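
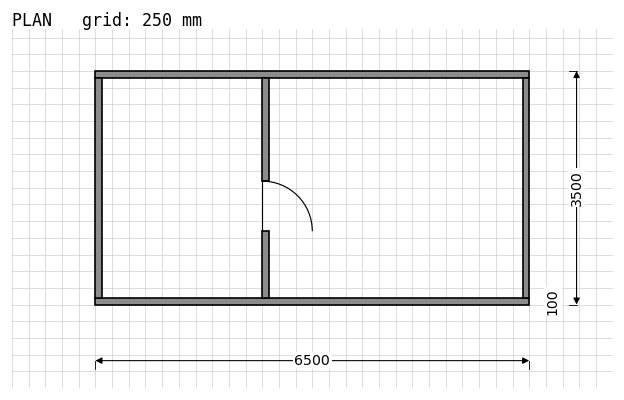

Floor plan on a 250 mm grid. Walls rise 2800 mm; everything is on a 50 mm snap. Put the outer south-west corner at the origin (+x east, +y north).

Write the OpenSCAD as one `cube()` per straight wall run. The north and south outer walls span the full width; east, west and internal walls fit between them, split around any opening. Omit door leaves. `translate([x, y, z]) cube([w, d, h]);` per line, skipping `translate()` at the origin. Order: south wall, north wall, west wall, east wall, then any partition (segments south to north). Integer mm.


cube([6500, 100, 2800]);
translate([0, 3400, 0]) cube([6500, 100, 2800]);
translate([0, 100, 0]) cube([100, 3300, 2800]);
translate([6400, 100, 0]) cube([100, 3300, 2800]);
translate([2500, 100, 0]) cube([100, 1000, 2800]);
translate([2500, 1850, 0]) cube([100, 1550, 2800]);


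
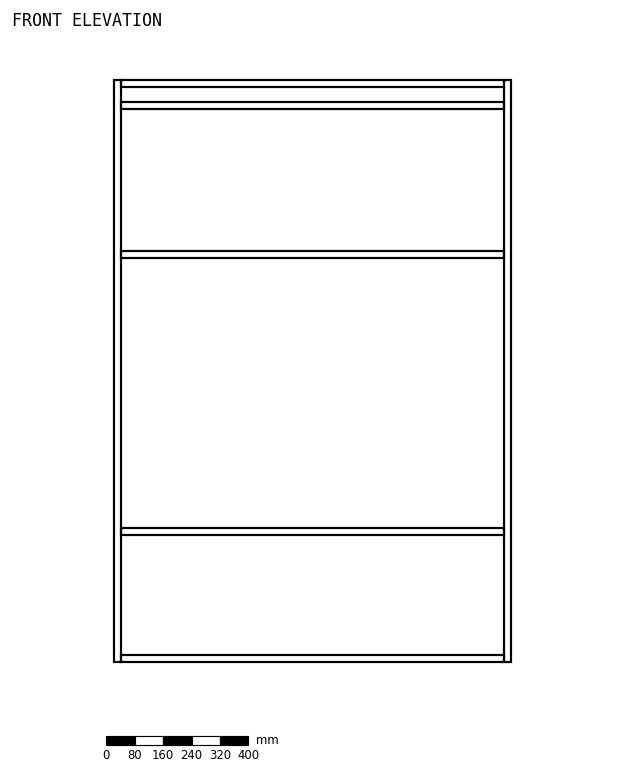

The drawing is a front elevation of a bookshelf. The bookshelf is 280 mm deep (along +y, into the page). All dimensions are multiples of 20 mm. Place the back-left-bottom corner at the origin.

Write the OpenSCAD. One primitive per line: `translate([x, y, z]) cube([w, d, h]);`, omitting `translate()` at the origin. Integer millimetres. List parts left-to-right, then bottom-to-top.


cube([20, 280, 1640]);
translate([20, 0, 0]) cube([1080, 280, 20]);
translate([20, 0, 360]) cube([1080, 280, 20]);
translate([20, 0, 1140]) cube([1080, 280, 20]);
translate([20, 0, 1560]) cube([1080, 280, 20]);
translate([20, 0, 1620]) cube([1080, 280, 20]);
translate([1100, 0, 0]) cube([20, 280, 1640]);


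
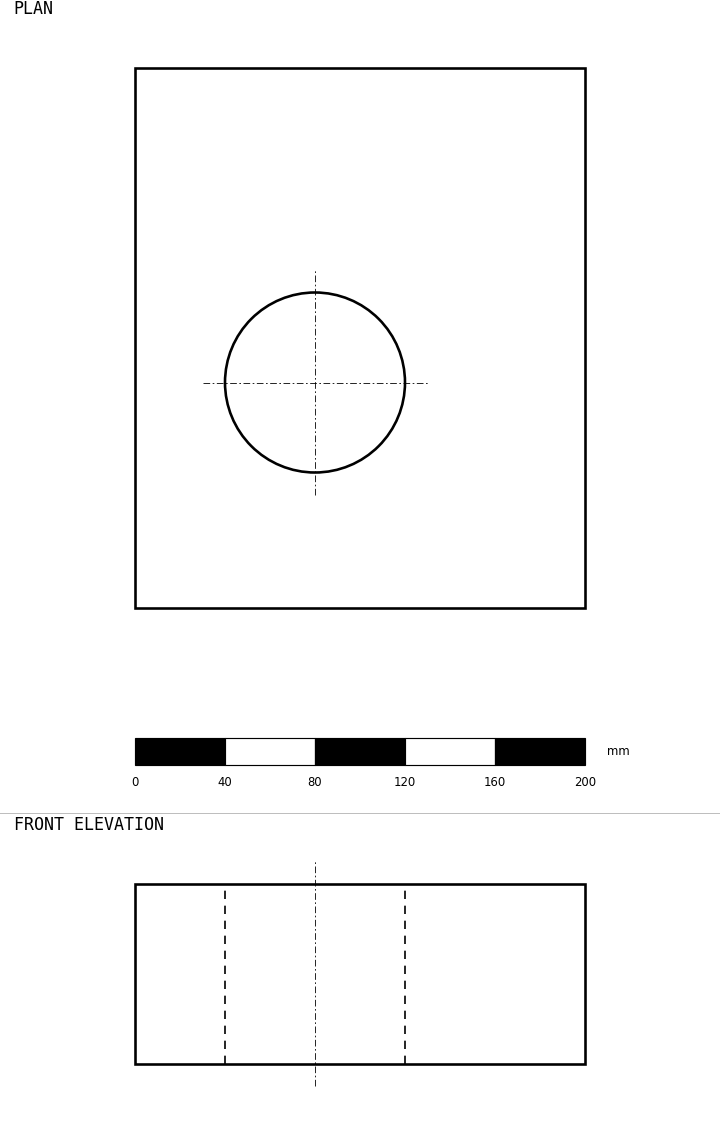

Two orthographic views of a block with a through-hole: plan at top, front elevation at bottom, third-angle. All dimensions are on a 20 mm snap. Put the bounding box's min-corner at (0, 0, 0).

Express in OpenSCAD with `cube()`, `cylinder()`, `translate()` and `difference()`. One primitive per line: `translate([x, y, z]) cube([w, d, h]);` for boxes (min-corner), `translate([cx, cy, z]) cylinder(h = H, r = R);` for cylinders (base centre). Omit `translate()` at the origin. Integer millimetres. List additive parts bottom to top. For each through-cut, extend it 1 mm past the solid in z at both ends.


difference() {
  cube([200, 240, 80]);
  translate([80, 100, -1]) cylinder(h = 82, r = 40);
}


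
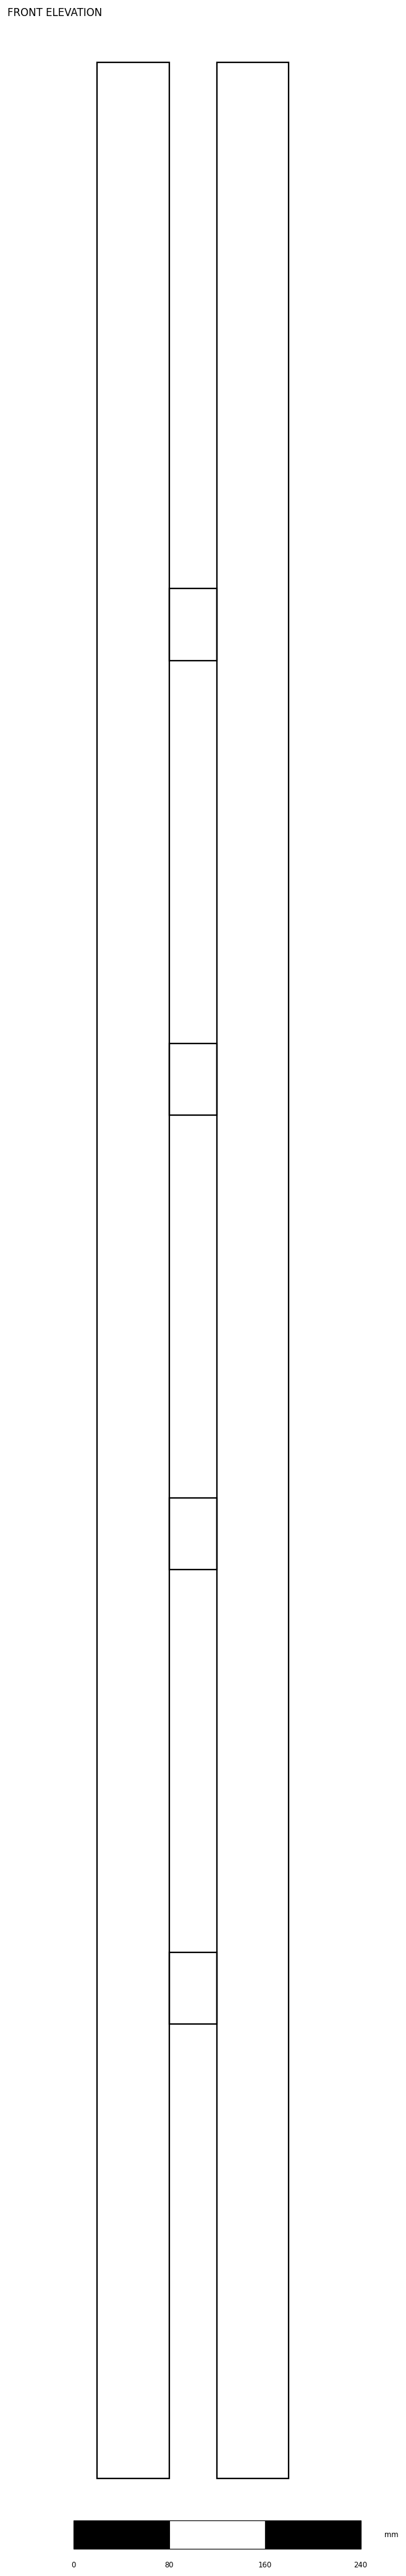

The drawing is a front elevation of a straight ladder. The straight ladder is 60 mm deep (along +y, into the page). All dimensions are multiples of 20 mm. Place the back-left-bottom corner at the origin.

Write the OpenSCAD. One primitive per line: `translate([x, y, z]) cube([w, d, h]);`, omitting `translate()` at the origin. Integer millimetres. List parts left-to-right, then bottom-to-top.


cube([60, 60, 2020]);
translate([60, 0, 380]) cube([40, 60, 60]);
translate([60, 0, 760]) cube([40, 60, 60]);
translate([60, 0, 1140]) cube([40, 60, 60]);
translate([60, 0, 1520]) cube([40, 60, 60]);
translate([100, 0, 0]) cube([60, 60, 2020]);


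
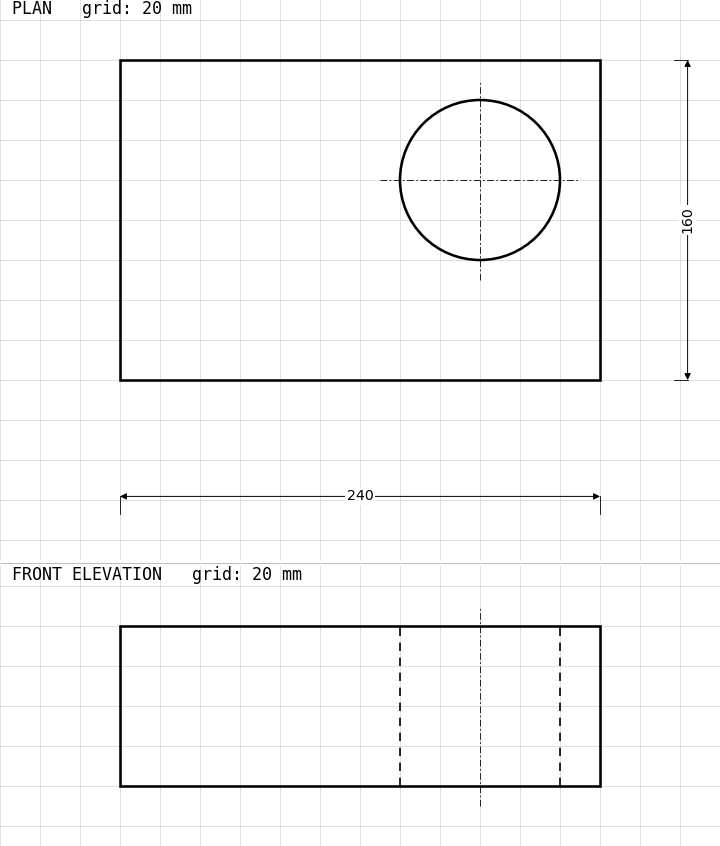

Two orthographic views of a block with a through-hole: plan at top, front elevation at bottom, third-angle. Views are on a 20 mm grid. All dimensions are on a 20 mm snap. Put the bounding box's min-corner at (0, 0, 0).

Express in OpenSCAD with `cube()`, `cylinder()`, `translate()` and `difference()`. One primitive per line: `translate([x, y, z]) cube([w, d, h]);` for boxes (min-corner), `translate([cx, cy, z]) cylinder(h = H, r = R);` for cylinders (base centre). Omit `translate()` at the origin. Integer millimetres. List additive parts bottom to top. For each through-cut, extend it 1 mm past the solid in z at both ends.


difference() {
  cube([240, 160, 80]);
  translate([180, 100, -1]) cylinder(h = 82, r = 40);
}


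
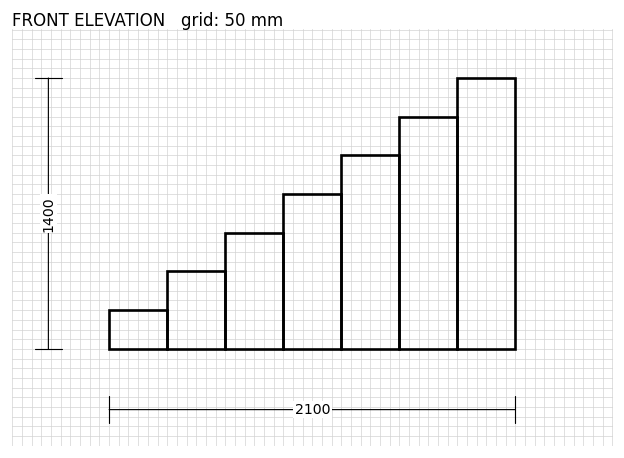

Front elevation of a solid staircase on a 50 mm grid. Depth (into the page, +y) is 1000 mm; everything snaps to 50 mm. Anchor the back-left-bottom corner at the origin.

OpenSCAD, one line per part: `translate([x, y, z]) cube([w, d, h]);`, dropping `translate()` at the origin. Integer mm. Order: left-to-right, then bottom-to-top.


cube([300, 1000, 200]);
translate([300, 0, 0]) cube([300, 1000, 400]);
translate([600, 0, 0]) cube([300, 1000, 600]);
translate([900, 0, 0]) cube([300, 1000, 800]);
translate([1200, 0, 0]) cube([300, 1000, 1000]);
translate([1500, 0, 0]) cube([300, 1000, 1200]);
translate([1800, 0, 0]) cube([300, 1000, 1400]);


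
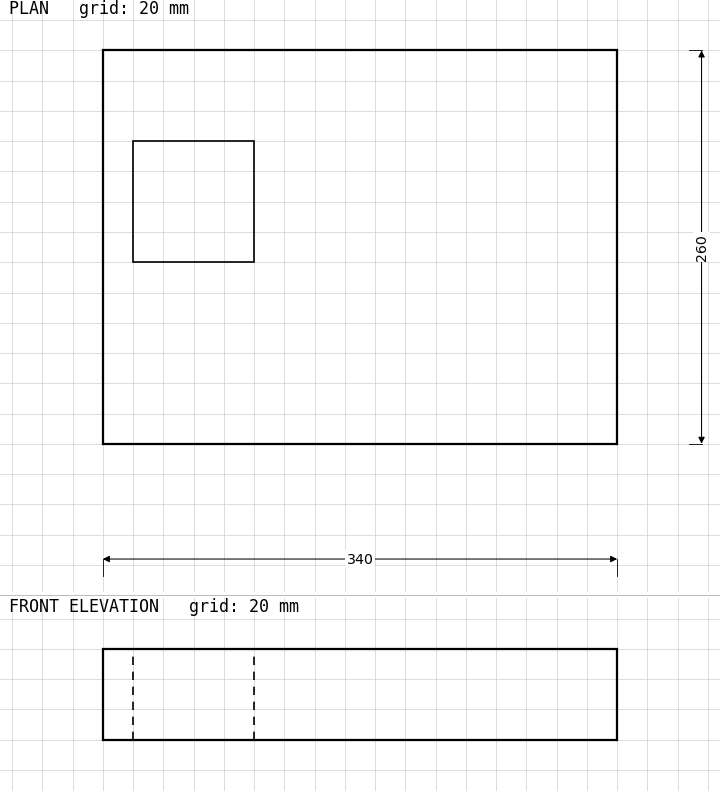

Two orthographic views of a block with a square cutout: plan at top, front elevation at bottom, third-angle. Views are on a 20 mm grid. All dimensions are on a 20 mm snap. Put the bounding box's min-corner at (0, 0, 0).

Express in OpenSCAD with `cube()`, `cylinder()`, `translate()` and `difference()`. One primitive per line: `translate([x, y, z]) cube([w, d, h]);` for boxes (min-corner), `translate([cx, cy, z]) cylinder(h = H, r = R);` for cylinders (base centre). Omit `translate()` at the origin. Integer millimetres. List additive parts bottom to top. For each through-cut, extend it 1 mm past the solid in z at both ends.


difference() {
  cube([340, 260, 60]);
  translate([20, 120, -1]) cube([80, 80, 62]);
}


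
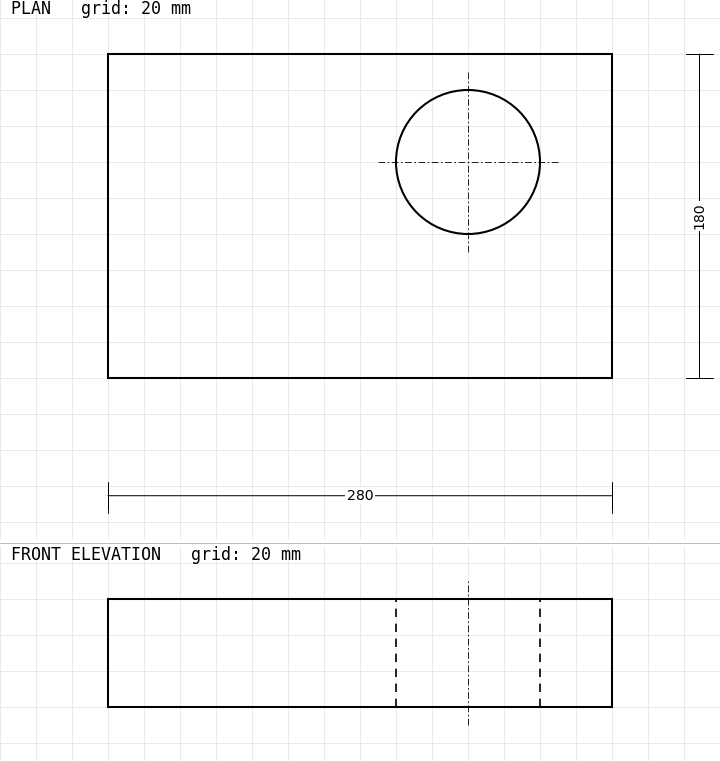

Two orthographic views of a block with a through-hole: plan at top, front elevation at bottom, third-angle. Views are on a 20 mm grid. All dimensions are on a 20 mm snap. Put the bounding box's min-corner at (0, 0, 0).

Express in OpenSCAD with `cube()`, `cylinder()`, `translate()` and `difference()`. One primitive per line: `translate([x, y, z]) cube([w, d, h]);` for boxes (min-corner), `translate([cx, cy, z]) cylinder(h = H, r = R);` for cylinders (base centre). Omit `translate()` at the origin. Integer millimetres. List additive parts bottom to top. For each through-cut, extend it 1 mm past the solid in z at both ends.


difference() {
  cube([280, 180, 60]);
  translate([200, 120, -1]) cylinder(h = 62, r = 40);
}


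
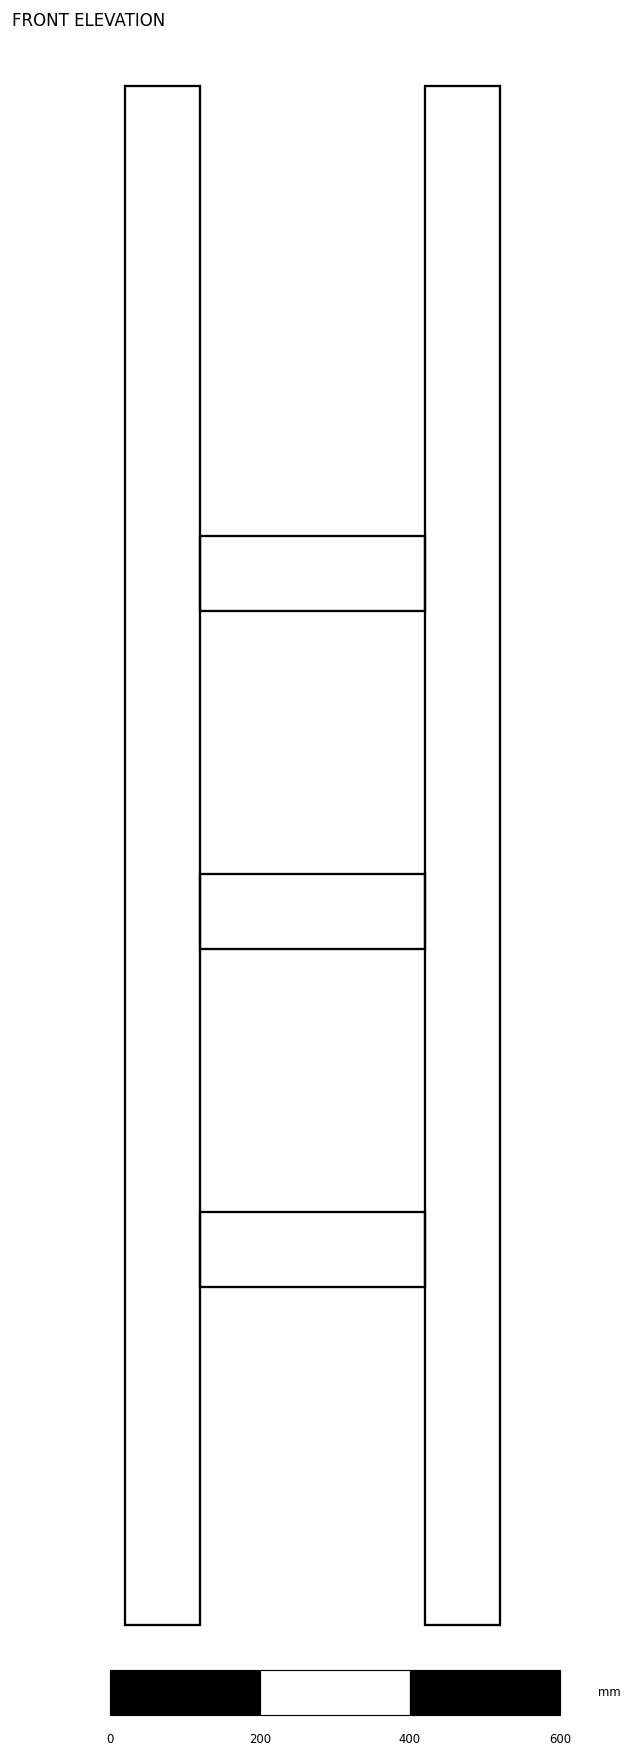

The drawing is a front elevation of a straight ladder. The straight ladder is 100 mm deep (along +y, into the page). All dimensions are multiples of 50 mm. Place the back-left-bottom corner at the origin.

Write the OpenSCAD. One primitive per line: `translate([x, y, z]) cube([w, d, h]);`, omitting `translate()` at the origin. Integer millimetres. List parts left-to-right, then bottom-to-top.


cube([100, 100, 2050]);
translate([100, 0, 450]) cube([300, 100, 100]);
translate([100, 0, 900]) cube([300, 100, 100]);
translate([100, 0, 1350]) cube([300, 100, 100]);
translate([400, 0, 0]) cube([100, 100, 2050]);


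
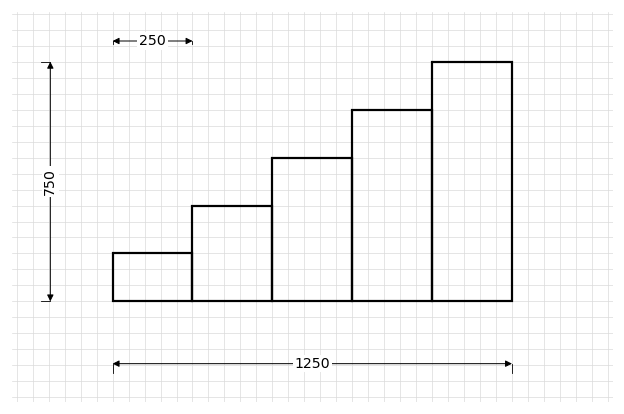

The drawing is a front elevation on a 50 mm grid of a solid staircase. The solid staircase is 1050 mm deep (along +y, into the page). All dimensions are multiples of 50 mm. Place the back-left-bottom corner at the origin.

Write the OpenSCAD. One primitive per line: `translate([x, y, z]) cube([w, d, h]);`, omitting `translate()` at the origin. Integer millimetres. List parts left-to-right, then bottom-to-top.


cube([250, 1050, 150]);
translate([250, 0, 0]) cube([250, 1050, 300]);
translate([500, 0, 0]) cube([250, 1050, 450]);
translate([750, 0, 0]) cube([250, 1050, 600]);
translate([1000, 0, 0]) cube([250, 1050, 750]);


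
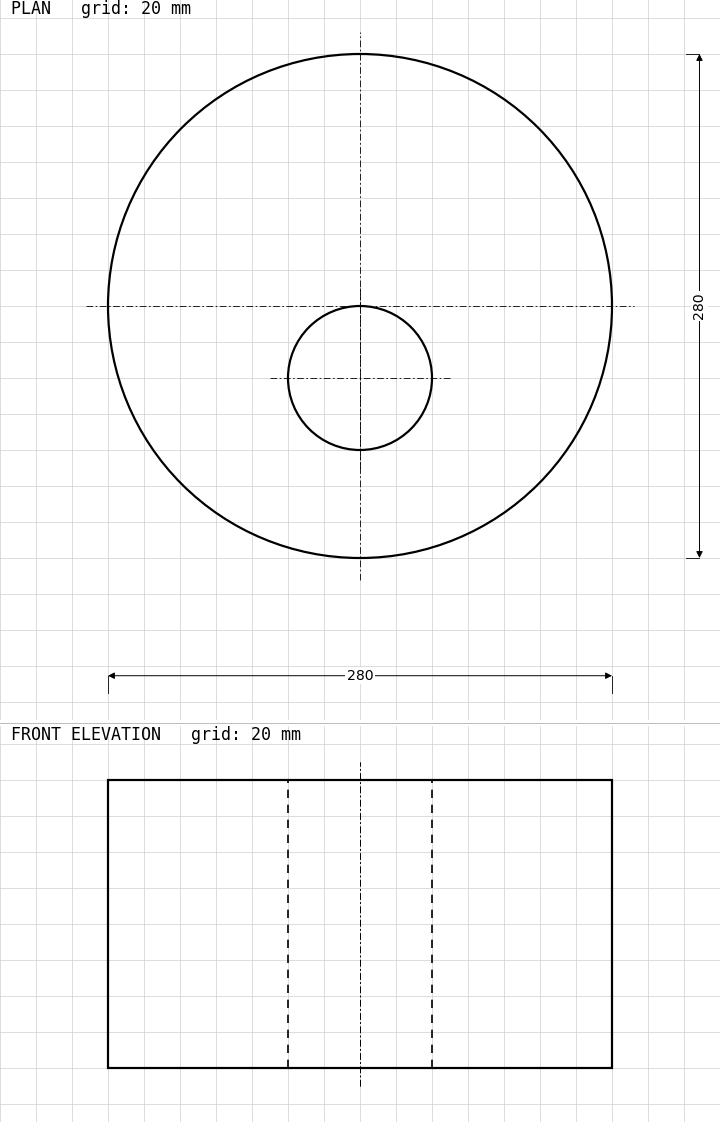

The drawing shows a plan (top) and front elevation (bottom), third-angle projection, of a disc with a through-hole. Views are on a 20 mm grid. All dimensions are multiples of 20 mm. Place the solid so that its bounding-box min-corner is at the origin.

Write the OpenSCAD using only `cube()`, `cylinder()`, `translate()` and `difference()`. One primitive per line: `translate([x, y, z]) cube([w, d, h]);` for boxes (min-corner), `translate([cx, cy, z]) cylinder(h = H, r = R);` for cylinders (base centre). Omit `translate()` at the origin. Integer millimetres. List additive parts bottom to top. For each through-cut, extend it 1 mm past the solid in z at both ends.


difference() {
  translate([140, 140, 0]) cylinder(h = 160, r = 140);
  translate([140, 100, -1]) cylinder(h = 162, r = 40);
}


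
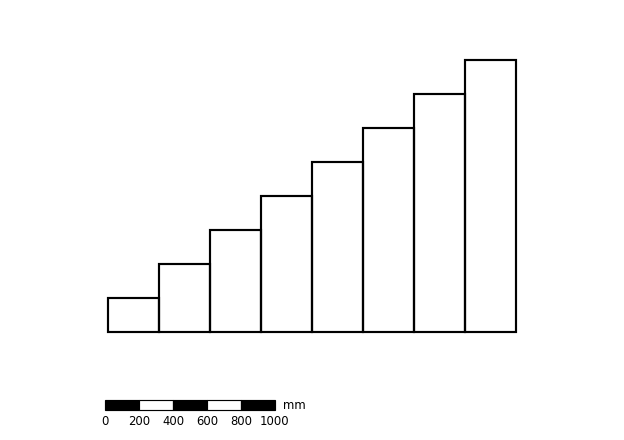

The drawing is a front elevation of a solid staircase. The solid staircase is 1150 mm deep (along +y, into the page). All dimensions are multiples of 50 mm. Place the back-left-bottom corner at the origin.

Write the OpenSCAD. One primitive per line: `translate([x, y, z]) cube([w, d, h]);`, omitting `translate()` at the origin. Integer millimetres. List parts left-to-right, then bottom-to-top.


cube([300, 1150, 200]);
translate([300, 0, 0]) cube([300, 1150, 400]);
translate([600, 0, 0]) cube([300, 1150, 600]);
translate([900, 0, 0]) cube([300, 1150, 800]);
translate([1200, 0, 0]) cube([300, 1150, 1000]);
translate([1500, 0, 0]) cube([300, 1150, 1200]);
translate([1800, 0, 0]) cube([300, 1150, 1400]);
translate([2100, 0, 0]) cube([300, 1150, 1600]);


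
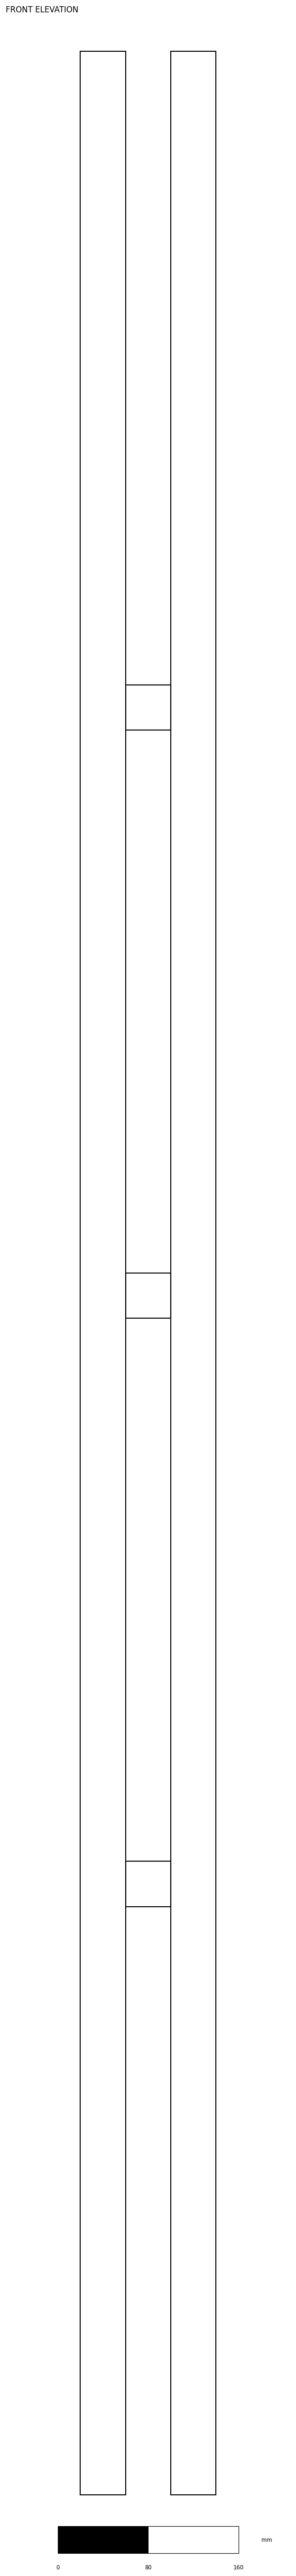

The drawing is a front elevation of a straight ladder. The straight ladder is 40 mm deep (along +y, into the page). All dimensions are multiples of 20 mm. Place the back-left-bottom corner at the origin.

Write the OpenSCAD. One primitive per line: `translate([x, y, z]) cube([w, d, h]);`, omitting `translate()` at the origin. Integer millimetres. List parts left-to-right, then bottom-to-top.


cube([40, 40, 2160]);
translate([40, 0, 520]) cube([40, 40, 40]);
translate([40, 0, 1040]) cube([40, 40, 40]);
translate([40, 0, 1560]) cube([40, 40, 40]);
translate([80, 0, 0]) cube([40, 40, 2160]);


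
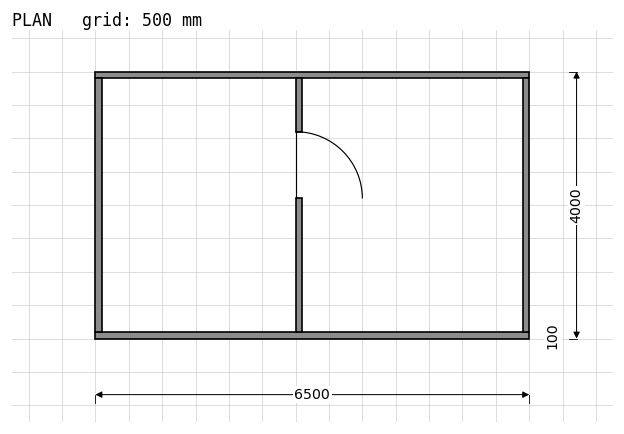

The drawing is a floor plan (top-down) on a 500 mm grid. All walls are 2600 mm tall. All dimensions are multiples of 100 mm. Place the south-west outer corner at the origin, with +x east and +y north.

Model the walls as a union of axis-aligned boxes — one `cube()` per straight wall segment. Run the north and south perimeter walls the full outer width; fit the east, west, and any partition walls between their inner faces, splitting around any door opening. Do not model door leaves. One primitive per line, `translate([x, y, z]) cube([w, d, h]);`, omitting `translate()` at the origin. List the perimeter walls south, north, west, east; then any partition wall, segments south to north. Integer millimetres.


cube([6500, 100, 2600]);
translate([0, 3900, 0]) cube([6500, 100, 2600]);
translate([0, 100, 0]) cube([100, 3800, 2600]);
translate([6400, 100, 0]) cube([100, 3800, 2600]);
translate([3000, 100, 0]) cube([100, 2000, 2600]);
translate([3000, 3100, 0]) cube([100, 800, 2600]);


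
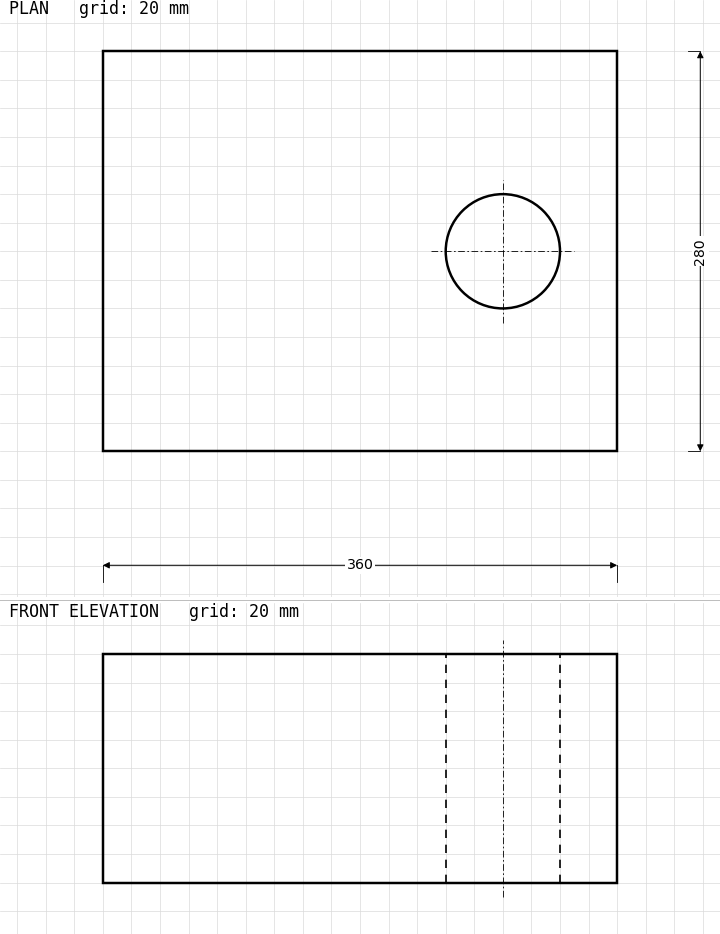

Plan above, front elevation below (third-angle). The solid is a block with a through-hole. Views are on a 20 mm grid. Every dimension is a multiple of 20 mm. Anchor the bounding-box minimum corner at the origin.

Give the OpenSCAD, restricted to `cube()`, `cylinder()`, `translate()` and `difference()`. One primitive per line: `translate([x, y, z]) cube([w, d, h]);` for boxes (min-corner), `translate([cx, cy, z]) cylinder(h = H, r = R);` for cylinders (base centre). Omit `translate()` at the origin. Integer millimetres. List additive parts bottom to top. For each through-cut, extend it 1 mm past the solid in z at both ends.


difference() {
  cube([360, 280, 160]);
  translate([280, 140, -1]) cylinder(h = 162, r = 40);
}


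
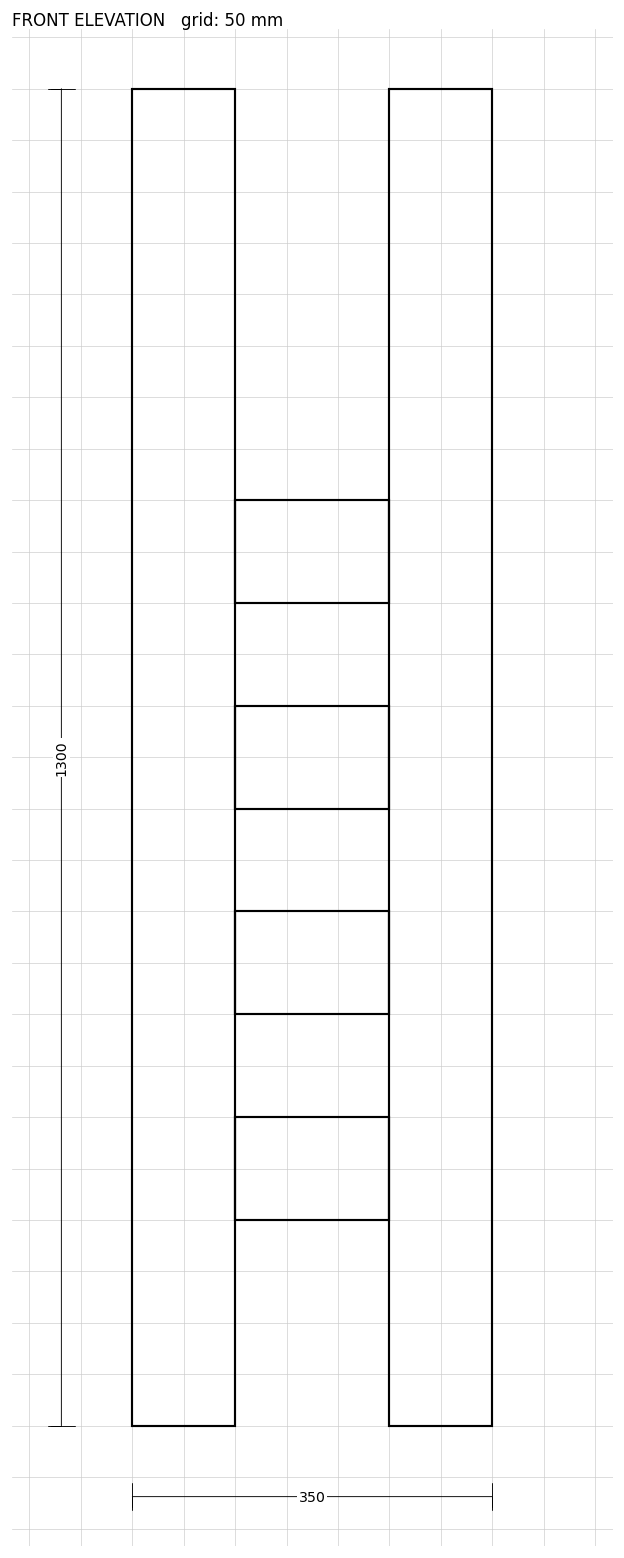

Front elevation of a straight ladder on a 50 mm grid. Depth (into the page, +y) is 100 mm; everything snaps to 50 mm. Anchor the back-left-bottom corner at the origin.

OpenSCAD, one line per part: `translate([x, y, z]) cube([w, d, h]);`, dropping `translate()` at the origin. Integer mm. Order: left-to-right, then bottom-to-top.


cube([100, 100, 1300]);
translate([100, 0, 200]) cube([150, 100, 100]);
translate([100, 0, 400]) cube([150, 100, 100]);
translate([100, 0, 600]) cube([150, 100, 100]);
translate([100, 0, 800]) cube([150, 100, 100]);
translate([250, 0, 0]) cube([100, 100, 1300]);


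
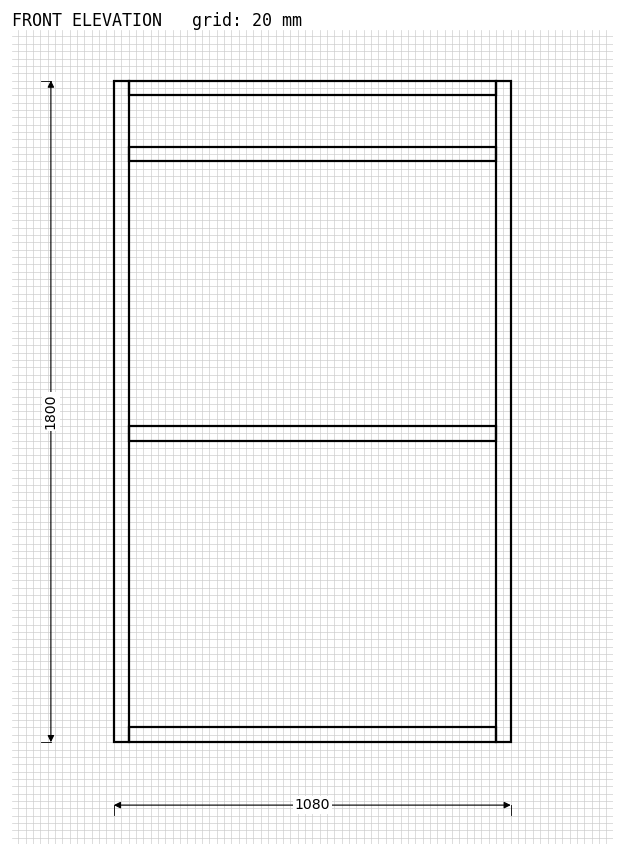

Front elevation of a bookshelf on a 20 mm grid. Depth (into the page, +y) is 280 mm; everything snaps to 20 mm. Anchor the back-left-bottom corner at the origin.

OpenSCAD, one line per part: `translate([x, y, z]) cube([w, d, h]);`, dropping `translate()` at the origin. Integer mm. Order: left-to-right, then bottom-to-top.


cube([40, 280, 1800]);
translate([40, 0, 0]) cube([1000, 280, 40]);
translate([40, 0, 820]) cube([1000, 280, 40]);
translate([40, 0, 1580]) cube([1000, 280, 40]);
translate([40, 0, 1760]) cube([1000, 280, 40]);
translate([1040, 0, 0]) cube([40, 280, 1800]);


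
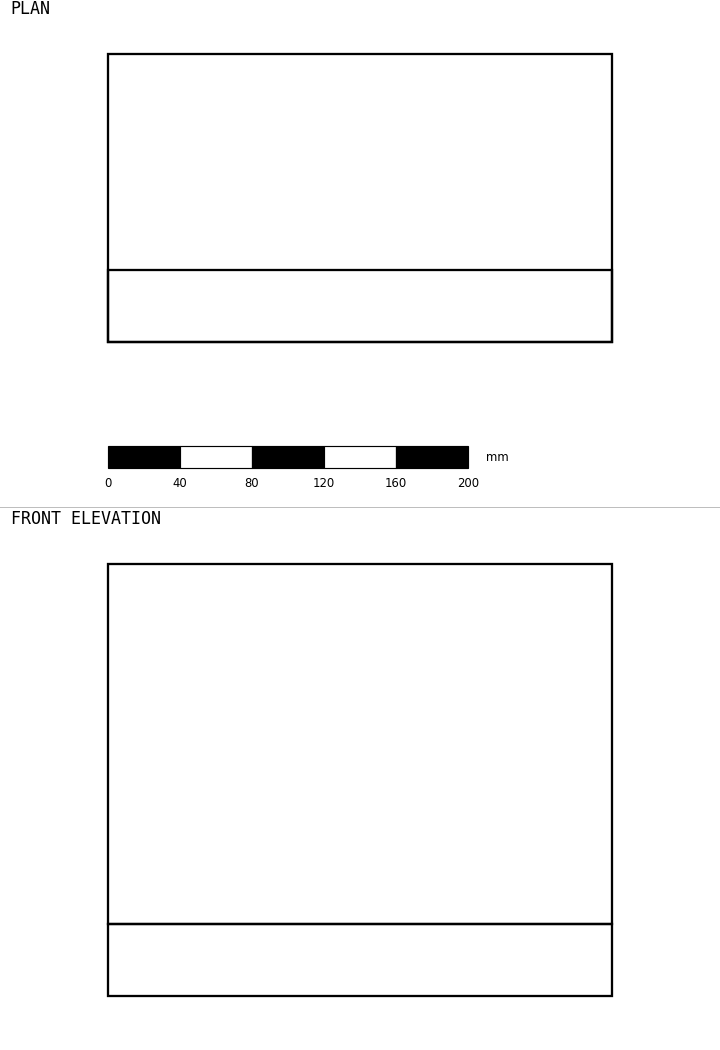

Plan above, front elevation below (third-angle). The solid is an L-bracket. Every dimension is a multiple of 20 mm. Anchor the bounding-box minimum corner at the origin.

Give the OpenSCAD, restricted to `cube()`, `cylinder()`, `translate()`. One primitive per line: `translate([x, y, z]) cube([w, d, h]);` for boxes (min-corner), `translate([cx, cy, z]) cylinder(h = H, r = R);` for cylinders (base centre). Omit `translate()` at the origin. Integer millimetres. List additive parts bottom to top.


cube([280, 160, 40]);
translate([0, 0, 40]) cube([280, 40, 200]);


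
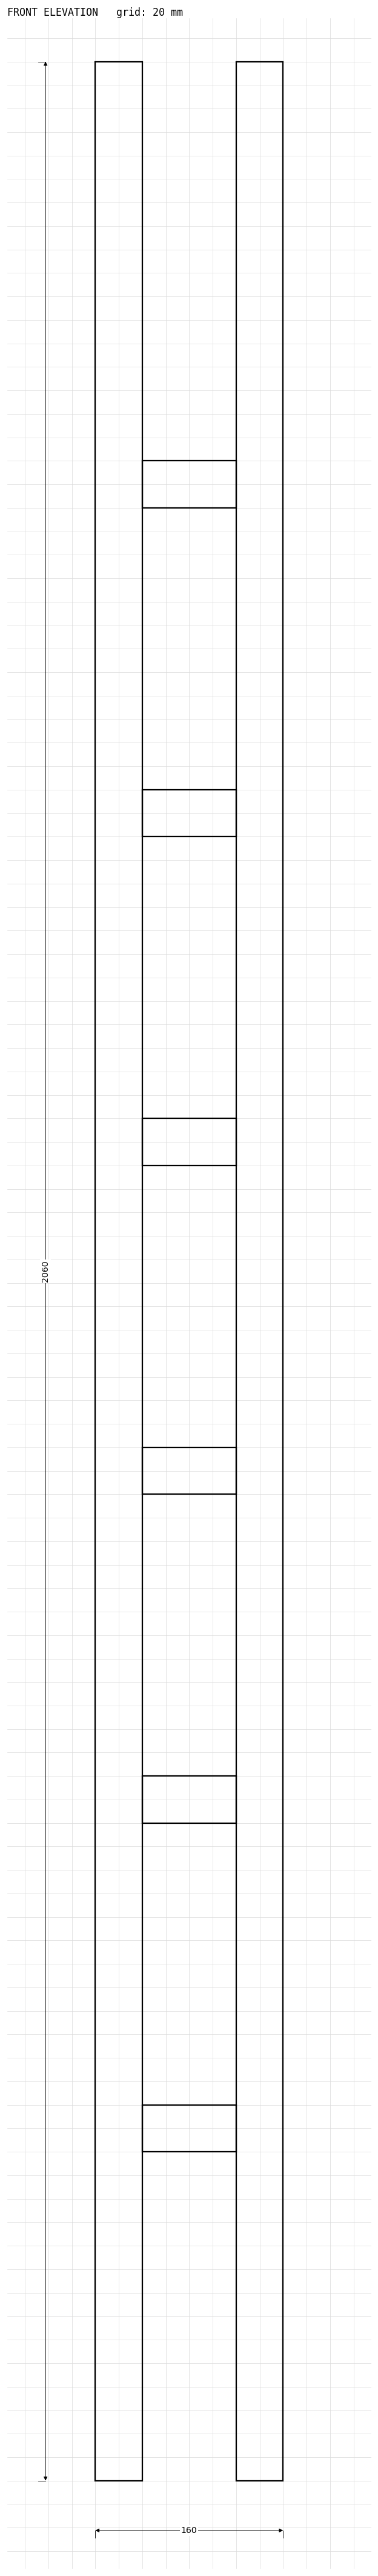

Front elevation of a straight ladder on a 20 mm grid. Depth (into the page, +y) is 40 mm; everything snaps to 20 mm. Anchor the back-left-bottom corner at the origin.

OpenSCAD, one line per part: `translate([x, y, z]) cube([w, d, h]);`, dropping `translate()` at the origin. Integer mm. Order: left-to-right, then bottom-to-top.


cube([40, 40, 2060]);
translate([40, 0, 280]) cube([80, 40, 40]);
translate([40, 0, 560]) cube([80, 40, 40]);
translate([40, 0, 840]) cube([80, 40, 40]);
translate([40, 0, 1120]) cube([80, 40, 40]);
translate([40, 0, 1400]) cube([80, 40, 40]);
translate([40, 0, 1680]) cube([80, 40, 40]);
translate([120, 0, 0]) cube([40, 40, 2060]);


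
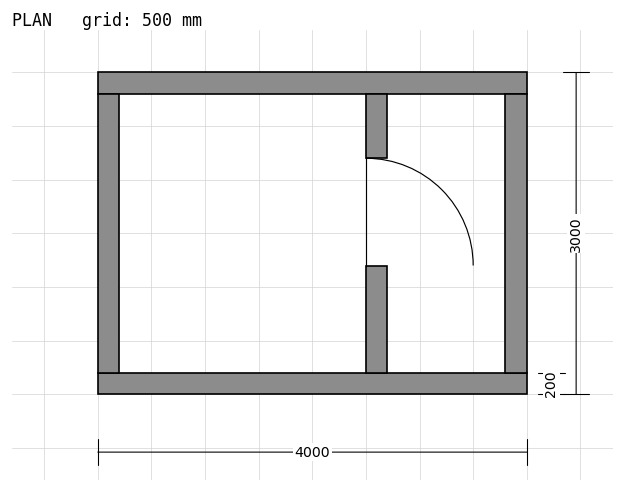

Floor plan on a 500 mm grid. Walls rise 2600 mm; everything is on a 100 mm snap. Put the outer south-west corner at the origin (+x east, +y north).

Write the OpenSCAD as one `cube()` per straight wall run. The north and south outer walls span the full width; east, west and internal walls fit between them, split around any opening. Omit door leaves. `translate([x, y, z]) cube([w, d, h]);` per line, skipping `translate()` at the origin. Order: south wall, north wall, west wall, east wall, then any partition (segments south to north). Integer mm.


cube([4000, 200, 2600]);
translate([0, 2800, 0]) cube([4000, 200, 2600]);
translate([0, 200, 0]) cube([200, 2600, 2600]);
translate([3800, 200, 0]) cube([200, 2600, 2600]);
translate([2500, 200, 0]) cube([200, 1000, 2600]);
translate([2500, 2200, 0]) cube([200, 600, 2600]);


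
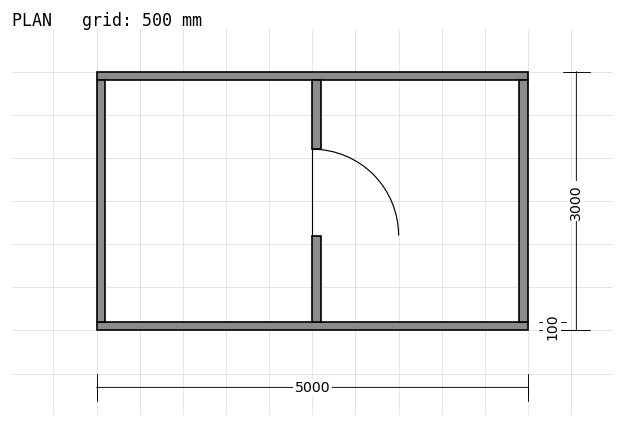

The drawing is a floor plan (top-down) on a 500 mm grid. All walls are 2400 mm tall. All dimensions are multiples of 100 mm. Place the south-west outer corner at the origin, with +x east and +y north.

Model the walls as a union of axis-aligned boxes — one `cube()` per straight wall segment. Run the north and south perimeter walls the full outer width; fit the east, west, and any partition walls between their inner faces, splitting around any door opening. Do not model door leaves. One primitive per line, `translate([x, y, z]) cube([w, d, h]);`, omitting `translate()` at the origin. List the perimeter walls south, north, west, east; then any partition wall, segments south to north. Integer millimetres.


cube([5000, 100, 2400]);
translate([0, 2900, 0]) cube([5000, 100, 2400]);
translate([0, 100, 0]) cube([100, 2800, 2400]);
translate([4900, 100, 0]) cube([100, 2800, 2400]);
translate([2500, 100, 0]) cube([100, 1000, 2400]);
translate([2500, 2100, 0]) cube([100, 800, 2400]);


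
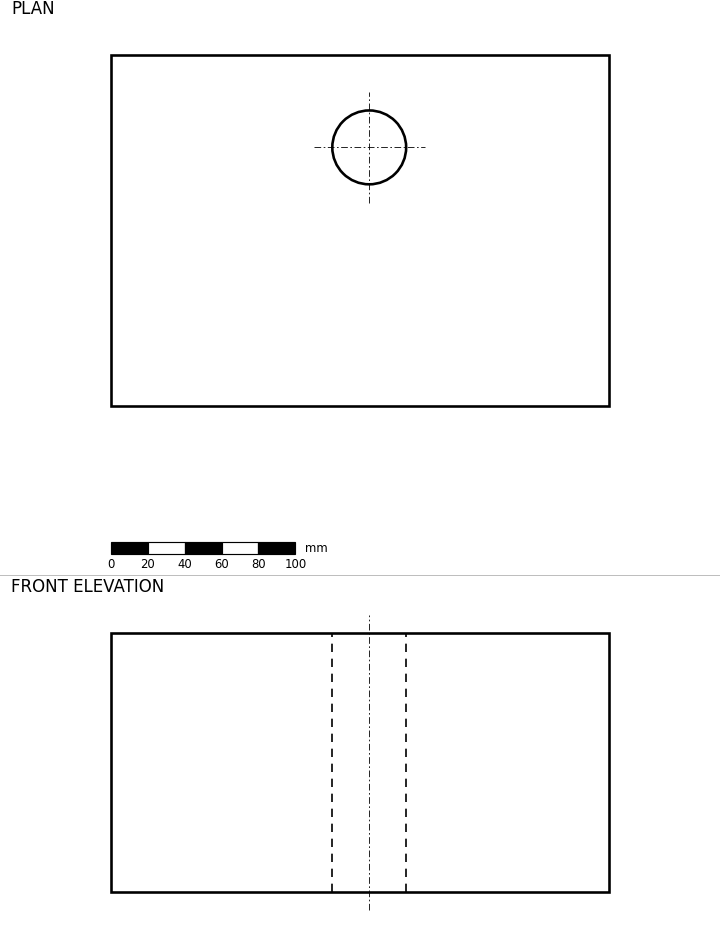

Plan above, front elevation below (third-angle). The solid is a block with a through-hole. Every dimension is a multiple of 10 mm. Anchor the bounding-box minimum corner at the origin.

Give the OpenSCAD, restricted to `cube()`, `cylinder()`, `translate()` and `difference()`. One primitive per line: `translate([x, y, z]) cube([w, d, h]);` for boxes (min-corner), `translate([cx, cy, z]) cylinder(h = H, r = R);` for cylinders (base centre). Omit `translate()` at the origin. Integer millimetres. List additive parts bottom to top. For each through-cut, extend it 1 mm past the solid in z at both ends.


difference() {
  cube([270, 190, 140]);
  translate([140, 140, -1]) cylinder(h = 142, r = 20);
}


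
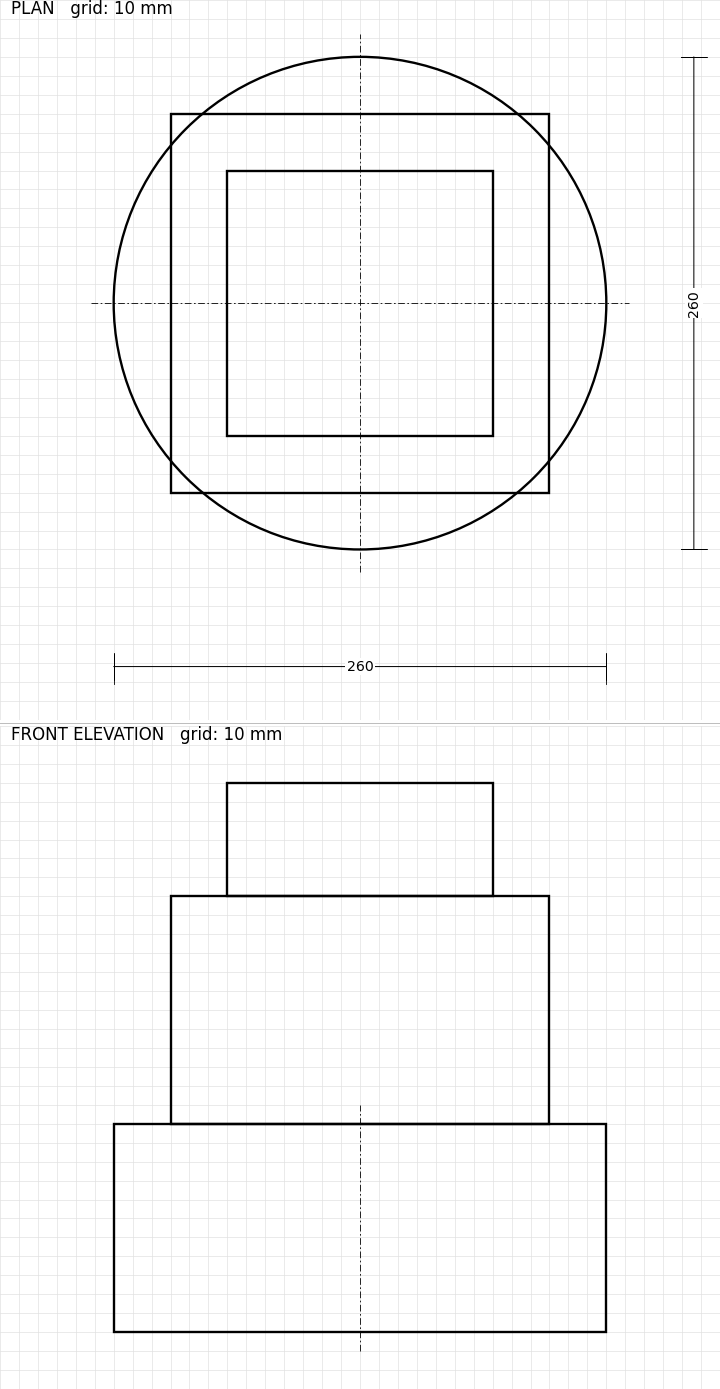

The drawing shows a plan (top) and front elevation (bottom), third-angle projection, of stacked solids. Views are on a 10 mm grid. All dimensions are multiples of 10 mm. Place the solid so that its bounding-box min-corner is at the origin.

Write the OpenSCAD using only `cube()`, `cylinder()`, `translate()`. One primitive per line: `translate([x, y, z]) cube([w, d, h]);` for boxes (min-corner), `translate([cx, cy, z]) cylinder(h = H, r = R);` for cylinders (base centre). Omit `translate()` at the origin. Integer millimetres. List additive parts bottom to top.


translate([130, 130, 0]) cylinder(h = 110, r = 130);
translate([30, 30, 110]) cube([200, 200, 120]);
translate([60, 60, 230]) cube([140, 140, 60]);


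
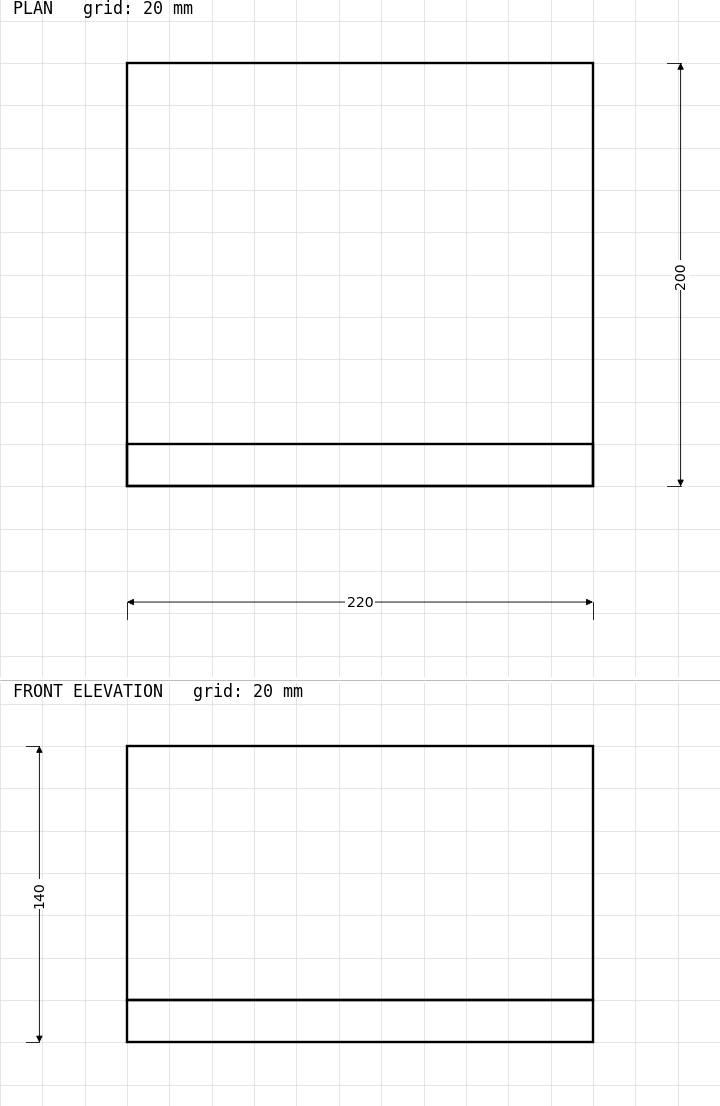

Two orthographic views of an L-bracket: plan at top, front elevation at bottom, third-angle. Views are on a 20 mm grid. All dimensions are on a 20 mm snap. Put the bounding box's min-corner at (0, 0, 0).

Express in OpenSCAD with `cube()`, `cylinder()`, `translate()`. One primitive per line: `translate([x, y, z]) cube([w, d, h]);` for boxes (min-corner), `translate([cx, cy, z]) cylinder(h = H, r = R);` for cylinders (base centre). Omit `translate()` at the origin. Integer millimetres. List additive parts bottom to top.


cube([220, 200, 20]);
translate([0, 0, 20]) cube([220, 20, 120]);


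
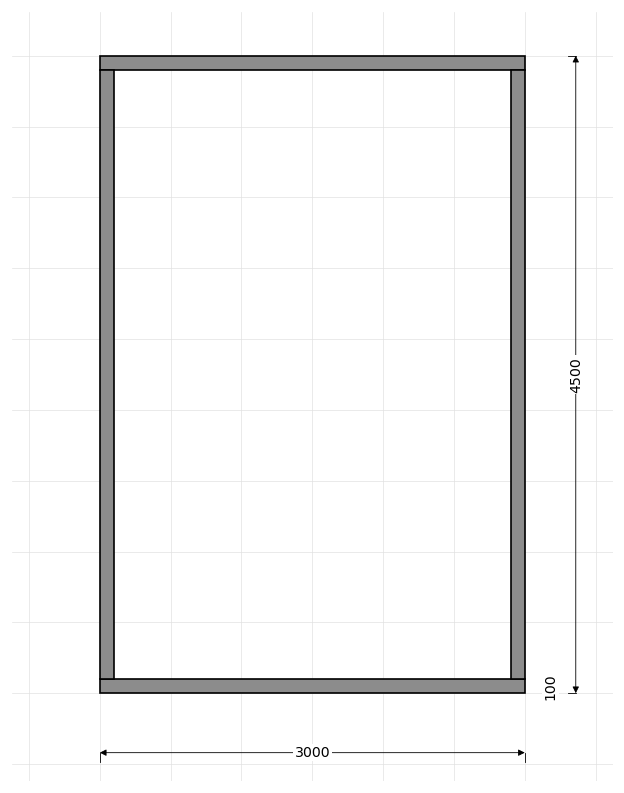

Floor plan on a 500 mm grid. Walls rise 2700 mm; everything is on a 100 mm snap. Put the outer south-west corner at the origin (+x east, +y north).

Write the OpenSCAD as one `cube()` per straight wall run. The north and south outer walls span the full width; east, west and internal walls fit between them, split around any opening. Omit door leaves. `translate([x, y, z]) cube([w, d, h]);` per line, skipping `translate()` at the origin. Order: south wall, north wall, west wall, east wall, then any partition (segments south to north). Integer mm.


cube([3000, 100, 2700]);
translate([0, 4400, 0]) cube([3000, 100, 2700]);
translate([0, 100, 0]) cube([100, 4300, 2700]);
translate([2900, 100, 0]) cube([100, 4300, 2700]);


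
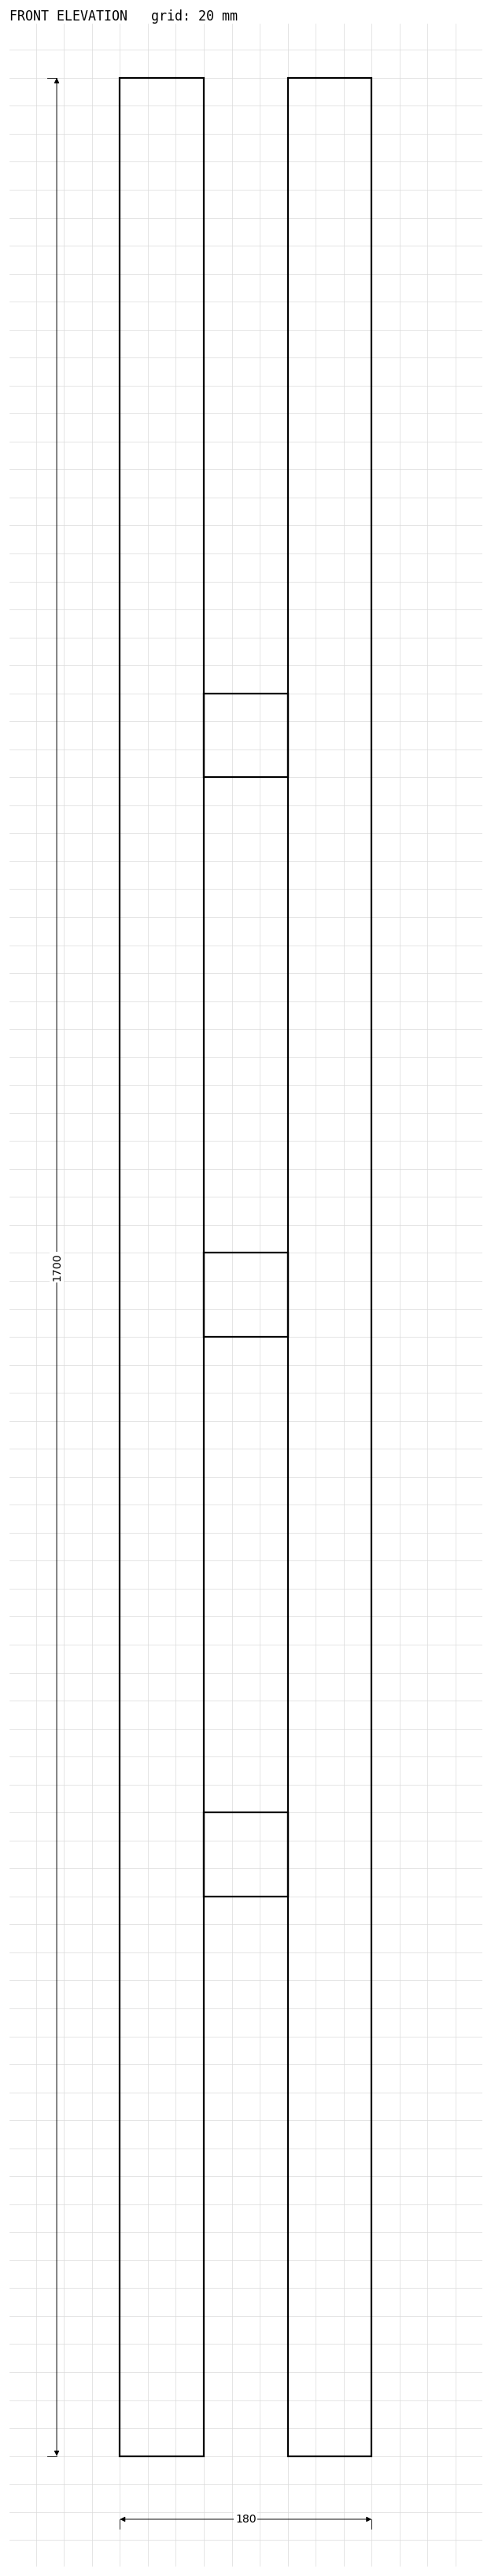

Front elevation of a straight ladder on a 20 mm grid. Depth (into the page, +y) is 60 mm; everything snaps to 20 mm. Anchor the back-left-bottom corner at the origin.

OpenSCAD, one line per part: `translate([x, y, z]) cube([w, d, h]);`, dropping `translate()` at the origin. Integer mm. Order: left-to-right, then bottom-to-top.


cube([60, 60, 1700]);
translate([60, 0, 400]) cube([60, 60, 60]);
translate([60, 0, 800]) cube([60, 60, 60]);
translate([60, 0, 1200]) cube([60, 60, 60]);
translate([120, 0, 0]) cube([60, 60, 1700]);


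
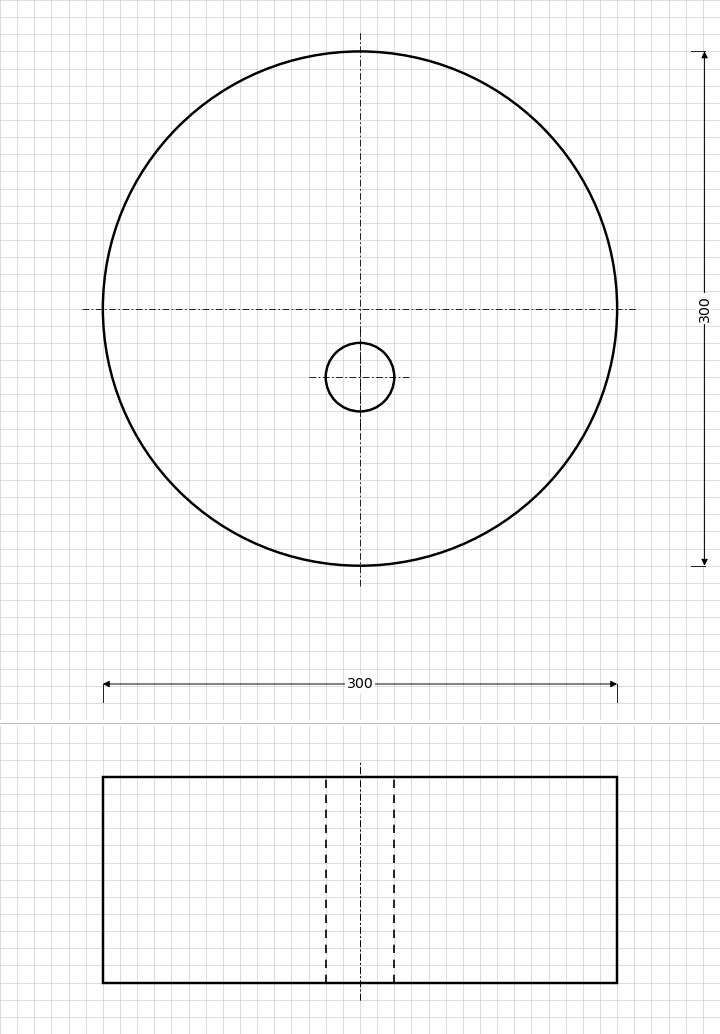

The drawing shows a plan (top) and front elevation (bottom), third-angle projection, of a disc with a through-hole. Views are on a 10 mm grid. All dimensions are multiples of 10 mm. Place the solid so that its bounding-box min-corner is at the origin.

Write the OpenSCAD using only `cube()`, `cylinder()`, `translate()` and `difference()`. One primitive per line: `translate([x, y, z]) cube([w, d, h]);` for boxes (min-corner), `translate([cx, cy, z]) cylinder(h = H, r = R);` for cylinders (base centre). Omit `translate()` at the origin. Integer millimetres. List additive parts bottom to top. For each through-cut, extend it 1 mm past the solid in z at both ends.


difference() {
  translate([150, 150, 0]) cylinder(h = 120, r = 150);
  translate([150, 110, -1]) cylinder(h = 122, r = 20);
}


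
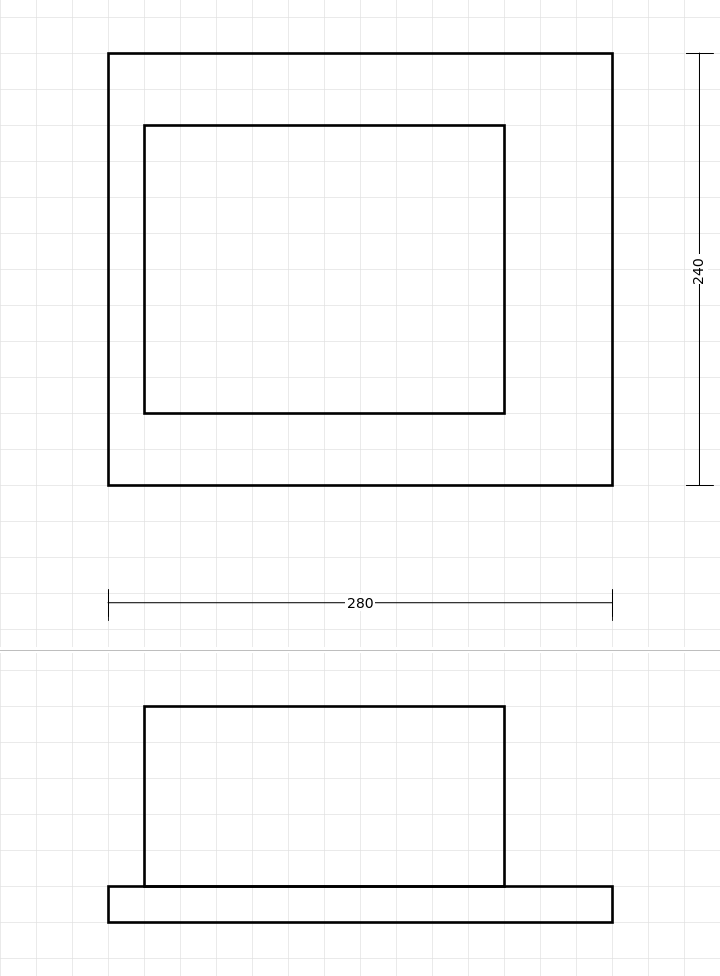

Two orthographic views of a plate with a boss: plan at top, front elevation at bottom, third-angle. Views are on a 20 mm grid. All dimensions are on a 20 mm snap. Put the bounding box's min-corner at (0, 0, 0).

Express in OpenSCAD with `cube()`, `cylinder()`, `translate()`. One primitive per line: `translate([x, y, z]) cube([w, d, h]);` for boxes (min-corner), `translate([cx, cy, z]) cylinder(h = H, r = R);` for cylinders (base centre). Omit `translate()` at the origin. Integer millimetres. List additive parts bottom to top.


cube([280, 240, 20]);
translate([20, 40, 20]) cube([200, 160, 100]);


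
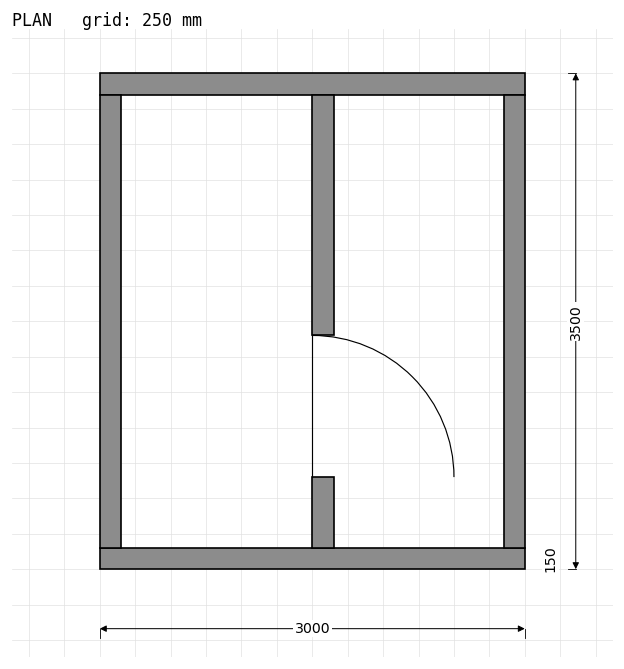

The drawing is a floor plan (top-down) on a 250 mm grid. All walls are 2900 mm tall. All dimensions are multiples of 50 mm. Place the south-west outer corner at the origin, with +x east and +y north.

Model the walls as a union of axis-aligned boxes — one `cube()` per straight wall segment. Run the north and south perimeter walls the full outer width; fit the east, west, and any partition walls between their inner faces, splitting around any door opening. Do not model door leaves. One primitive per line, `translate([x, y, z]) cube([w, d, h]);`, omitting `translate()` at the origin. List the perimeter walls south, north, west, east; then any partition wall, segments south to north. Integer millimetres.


cube([3000, 150, 2900]);
translate([0, 3350, 0]) cube([3000, 150, 2900]);
translate([0, 150, 0]) cube([150, 3200, 2900]);
translate([2850, 150, 0]) cube([150, 3200, 2900]);
translate([1500, 150, 0]) cube([150, 500, 2900]);
translate([1500, 1650, 0]) cube([150, 1700, 2900]);


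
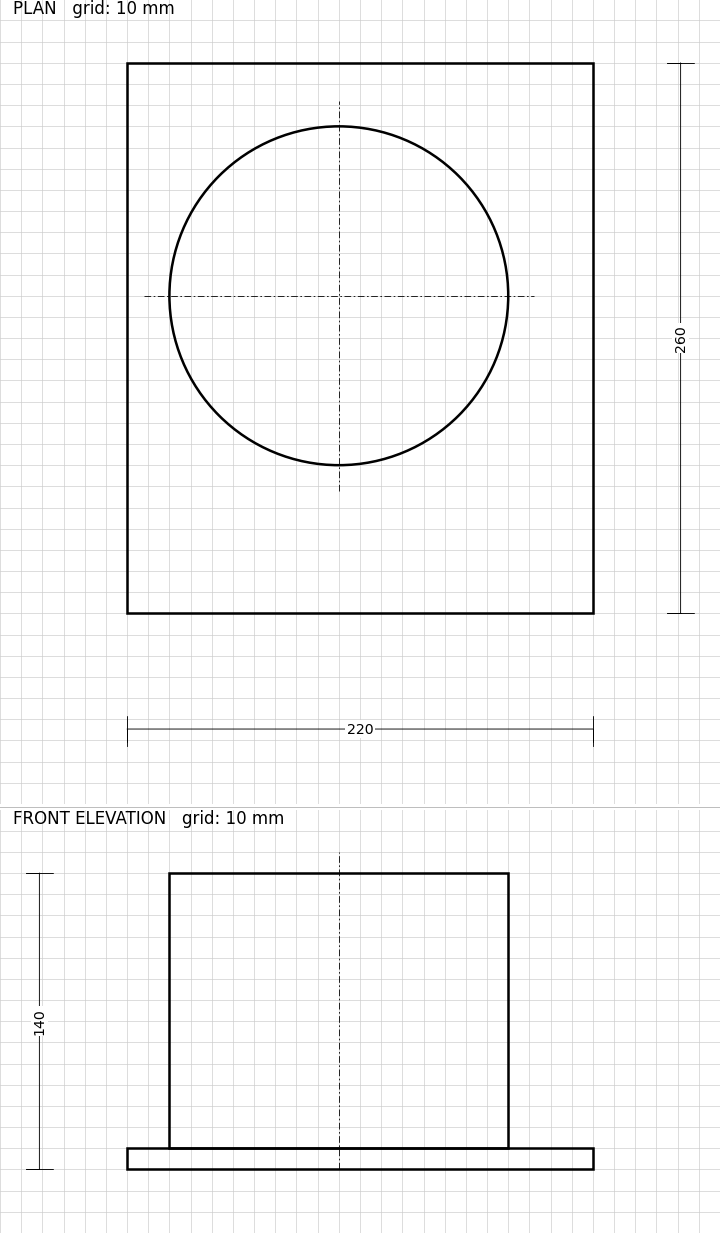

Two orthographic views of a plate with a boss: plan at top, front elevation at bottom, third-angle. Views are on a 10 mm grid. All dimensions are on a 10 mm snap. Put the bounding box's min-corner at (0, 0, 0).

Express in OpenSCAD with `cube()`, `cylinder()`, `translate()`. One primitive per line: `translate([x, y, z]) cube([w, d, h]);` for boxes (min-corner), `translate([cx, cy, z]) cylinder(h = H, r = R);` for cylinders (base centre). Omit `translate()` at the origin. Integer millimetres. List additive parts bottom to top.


cube([220, 260, 10]);
translate([100, 150, 10]) cylinder(h = 130, r = 80);


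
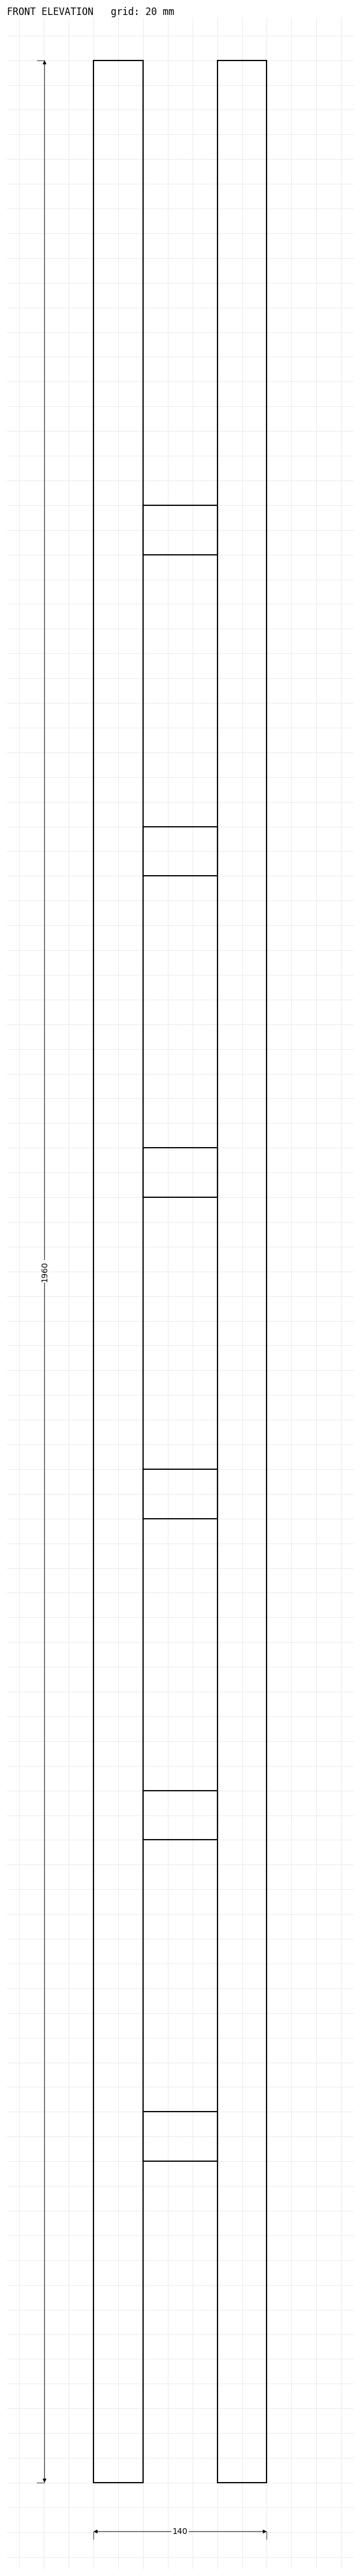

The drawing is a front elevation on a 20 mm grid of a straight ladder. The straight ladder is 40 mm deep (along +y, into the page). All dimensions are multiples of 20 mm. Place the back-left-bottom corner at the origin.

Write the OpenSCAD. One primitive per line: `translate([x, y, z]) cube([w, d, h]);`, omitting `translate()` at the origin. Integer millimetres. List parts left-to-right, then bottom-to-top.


cube([40, 40, 1960]);
translate([40, 0, 260]) cube([60, 40, 40]);
translate([40, 0, 520]) cube([60, 40, 40]);
translate([40, 0, 780]) cube([60, 40, 40]);
translate([40, 0, 1040]) cube([60, 40, 40]);
translate([40, 0, 1300]) cube([60, 40, 40]);
translate([40, 0, 1560]) cube([60, 40, 40]);
translate([100, 0, 0]) cube([40, 40, 1960]);


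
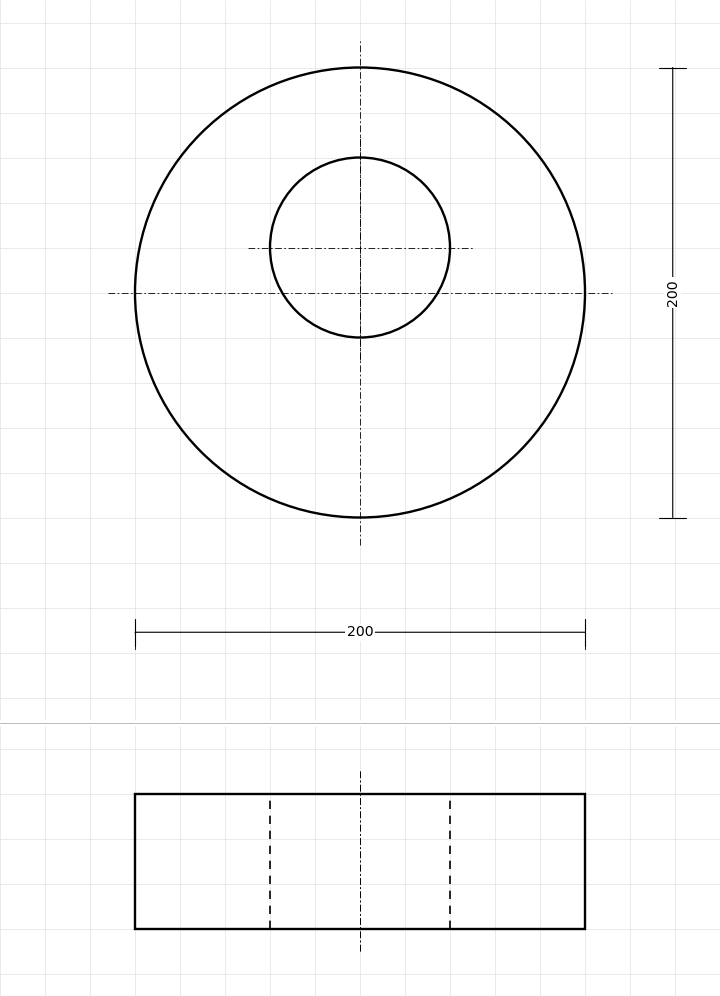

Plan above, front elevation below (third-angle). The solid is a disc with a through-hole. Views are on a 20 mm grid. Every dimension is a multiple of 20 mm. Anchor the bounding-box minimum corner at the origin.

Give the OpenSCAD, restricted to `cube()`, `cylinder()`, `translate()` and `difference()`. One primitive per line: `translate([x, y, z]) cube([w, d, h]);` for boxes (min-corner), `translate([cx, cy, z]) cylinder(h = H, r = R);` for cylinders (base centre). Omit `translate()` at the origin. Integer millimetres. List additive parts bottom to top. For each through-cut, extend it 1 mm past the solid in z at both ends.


difference() {
  translate([100, 100, 0]) cylinder(h = 60, r = 100);
  translate([100, 120, -1]) cylinder(h = 62, r = 40);
}


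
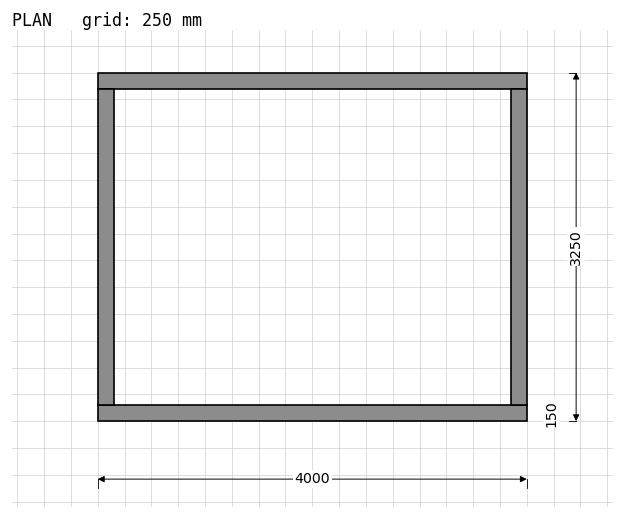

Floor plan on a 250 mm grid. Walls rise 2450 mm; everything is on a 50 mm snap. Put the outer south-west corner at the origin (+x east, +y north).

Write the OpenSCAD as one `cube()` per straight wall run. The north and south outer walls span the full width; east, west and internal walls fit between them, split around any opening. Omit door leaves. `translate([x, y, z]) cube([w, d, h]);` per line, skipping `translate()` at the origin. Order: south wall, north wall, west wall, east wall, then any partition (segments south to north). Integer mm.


cube([4000, 150, 2450]);
translate([0, 3100, 0]) cube([4000, 150, 2450]);
translate([0, 150, 0]) cube([150, 2950, 2450]);
translate([3850, 150, 0]) cube([150, 2950, 2450]);


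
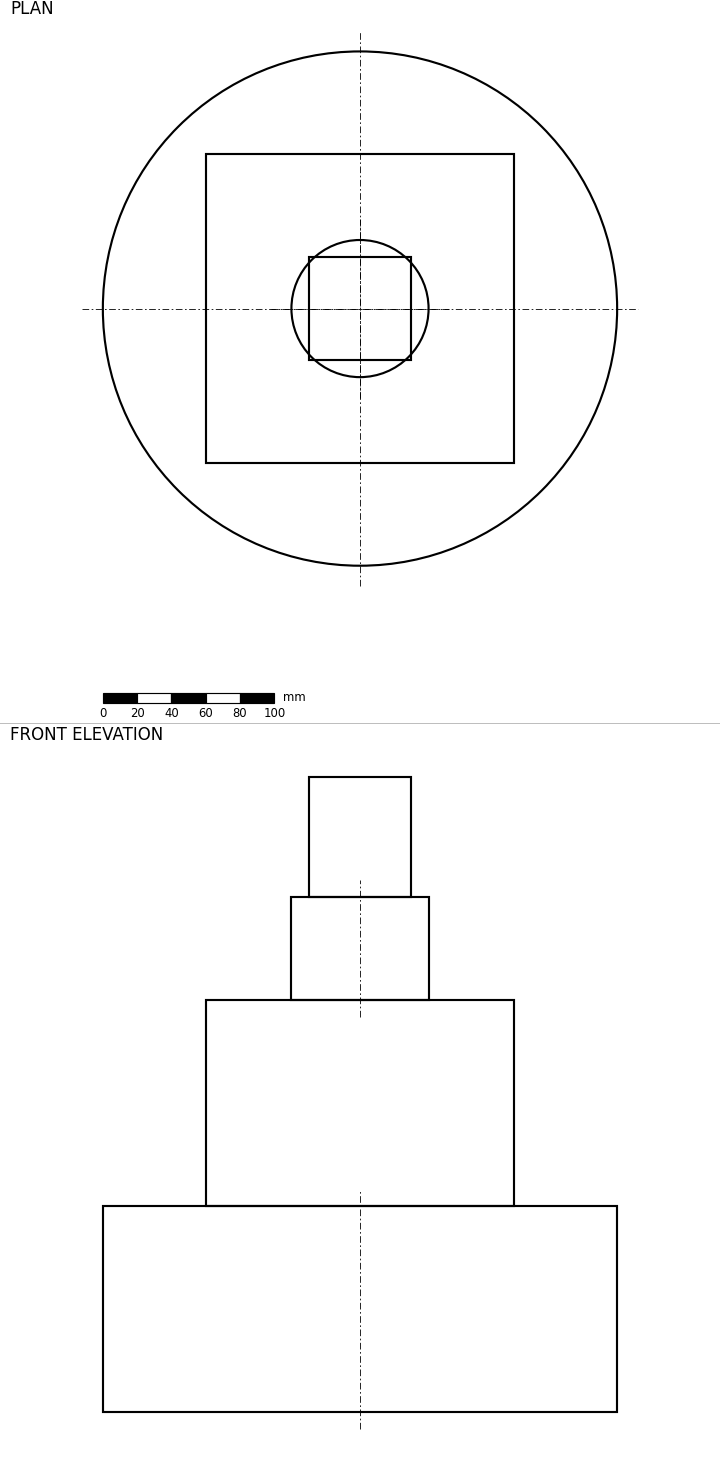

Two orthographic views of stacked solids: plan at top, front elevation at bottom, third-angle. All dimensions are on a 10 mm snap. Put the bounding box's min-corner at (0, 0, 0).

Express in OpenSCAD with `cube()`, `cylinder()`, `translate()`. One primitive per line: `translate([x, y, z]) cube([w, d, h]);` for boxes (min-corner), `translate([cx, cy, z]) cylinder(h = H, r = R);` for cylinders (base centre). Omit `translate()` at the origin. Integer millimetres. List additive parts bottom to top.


translate([150, 150, 0]) cylinder(h = 120, r = 150);
translate([60, 60, 120]) cube([180, 180, 120]);
translate([150, 150, 240]) cylinder(h = 60, r = 40);
translate([120, 120, 300]) cube([60, 60, 70]);
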